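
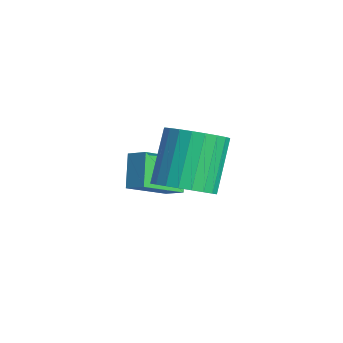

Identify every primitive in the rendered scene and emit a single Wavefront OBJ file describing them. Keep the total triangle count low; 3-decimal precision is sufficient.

v -3.619 0.436 -0.046
v -4.513 0.836 0.983
v -4.056 1.999 -1.034
v -4.95 2.399 -0.006
v -3.01 0.841 0.326
v -3.904 1.241 1.354
v -3.447 2.404 -0.663
v -4.341 2.804 0.366
v -0.495 1.252 1.837
v 0.406 1.172 2.408
v -0.624 2.027 4.154
v -1.525 2.108 3.583
v 0.447 1.554 2.245
v -0.583 2.409 3.991
v 0.344 1.89 2.02
v -0.685 2.746 3.765
v 0.114 2.129 1.767
v -0.916 2.985 3.512
v -0.209 2.235 1.524
v -1.239 3.09 3.27
v -0.576 2.191 1.33
v -1.606 3.046 3.075
v -0.93 2.004 1.212
v -1.96 2.859 2.958
v -1.218 1.703 1.19
v -2.248 2.558 2.936
v -1.396 1.333 1.266
v -2.426 2.188 3.012
v -1.437 0.951 1.429
v -2.467 1.806 3.175
v -1.335 0.614 1.655
v -2.364 1.47 3.4
v -1.104 0.375 1.908
v -2.134 1.231 3.653
v -0.781 0.27 2.15
v -1.811 1.125 3.896
v -0.414 0.314 2.345
v -1.444 1.169 4.09
v -0.06 0.501 2.462
v -1.09 1.356 4.208
v 0.228 0.802 2.484
v -0.802 1.657 4.23
f 2 4 1
f 5 2 1
f 1 4 3
f 3 5 1
f 2 8 4
f 6 2 5
f 6 8 2
f 4 8 3
f 7 5 3
f 3 8 7
f 7 6 5
f 8 6 7
f 10 9 13
f 10 13 11
f 11 13 14
f 11 14 12
f 13 9 15
f 13 15 14
f 14 15 16
f 14 16 12
f 15 9 17
f 15 17 16
f 16 17 18
f 16 18 12
f 17 9 19
f 17 19 18
f 18 19 20
f 18 20 12
f 19 9 21
f 19 21 20
f 20 21 22
f 20 22 12
f 21 9 23
f 21 23 22
f 22 23 24
f 22 24 12
f 23 9 25
f 23 25 24
f 24 25 26
f 24 26 12
f 25 9 27
f 25 27 26
f 26 27 28
f 26 28 12
f 27 9 29
f 27 29 28
f 28 29 30
f 28 30 12
f 29 9 31
f 29 31 30
f 30 31 32
f 30 32 12
f 31 9 33
f 31 33 32
f 32 33 34
f 32 34 12
f 33 9 35
f 33 35 34
f 34 35 36
f 34 36 12
f 35 9 37
f 35 37 36
f 36 37 38
f 36 38 12
f 37 9 39
f 37 39 38
f 38 39 40
f 38 40 12
f 39 9 41
f 39 41 40
f 40 41 42
f 40 42 12
f 41 9 10
f 41 10 42
f 42 10 11
f 42 11 12



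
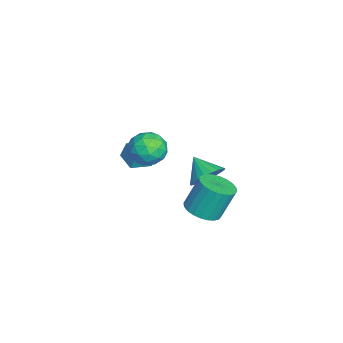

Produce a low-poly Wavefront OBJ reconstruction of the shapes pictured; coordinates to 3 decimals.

v 3.009 -0.144 -0.375
v 3.834 -0.542 -0.089
v 3.596 0.165 1.582
v 2.771 0.564 1.295
v 3.953 -0.21 -0.213
v 3.715 0.498 1.458
v 3.928 0.133 -0.362
v 3.69 0.841 1.309
v 3.763 0.434 -0.513
v 3.525 1.142 1.158
v 3.484 0.647 -0.643
v 3.246 1.354 1.028
v 3.132 0.739 -0.732
v 2.894 1.447 0.939
v 2.761 0.697 -0.767
v 2.523 1.405 0.904
v 2.428 0.527 -0.742
v 2.19 1.235 0.928
v 2.184 0.255 -0.662
v 1.946 0.962 1.009
v 2.065 -0.078 -0.538
v 1.827 0.63 1.133
v 2.09 -0.421 -0.389
v 1.852 0.287 1.282
v 2.255 -0.722 -0.238
v 2.017 -0.014 1.433
v 2.534 -0.934 -0.108
v 2.296 -0.227 1.563
v 2.886 -1.027 -0.019
v 2.648 -0.319 1.652
v 3.257 -0.985 0.016
v 3.019 -0.277 1.687
v 3.59 -0.815 -0.008
v 3.352 -0.107 1.662
v -3.407 -4.513 -1.513
v -3.39 -4.179 -0.55
v -4.103 -3.506 -1.85
v -4.086 -3.172 -0.887
v -2.454 -3.928 -1.733
v -2.437 -3.594 -0.77
v -3.15 -2.921 -2.07
v -3.133 -2.587 -1.107
v -0.525 -2.099 1.545
v 0.209 -2.135 2.283
v -0.089 -3.645 1.037
v 0.645 -3.681 1.775
v -0.362 -3.701 2.04
v -0.631 -2.745 2.354
v 0.751 -3.035 0.966
v 0.482 -2.079 1.28
v 0.997 -2.713 1.925
v 0.309 -3.124 2.589
v -0.189 -2.656 0.731
v -0.877 -3.067 1.395
v -0.196 -1.981 1.958
v 0.316 -3.799 1.362
v -0.275 -3.811 1.518
v 0.156 -3.831 1.951
v -0.69 -2.34 2
v -0.259 -2.361 2.434
v -0.594 -3.282 2.291
v 0.379 -3.419 0.886
v 0.81 -3.44 1.32
v -0.036 -1.949 1.369
v 0.395 -1.969 1.802
v 0.714 -2.498 1.029
v 0.698 -2.342 2.182
v 0.955 -3.25 1.884
v 1.017 -2.871 1.408
v 0.859 -2.309 1.592
v 0.294 -2.584 2.572
v 0.55 -3.492 2.274
v -0.041 -3.504 2.43
v -0.2 -2.943 2.614
v 0.757 -2.924 2.362
v -0.43 -2.288 1.046
v -0.174 -3.196 0.748
v 0.32 -2.837 0.706
v 0.161 -2.276 0.89
v -0.835 -2.53 1.436
v -0.578 -3.438 1.138
v -0.739 -3.471 1.728
v -0.897 -2.909 1.912
v -0.637 -2.856 0.958
v 0.009 -0.006 -0.34
v 0.747 -0.146 0.289
v -0.829 -0.734 0.48
v 0.582 0.2 0.428
v 0.318 0.51 0.434
v 0 0.731 0.306
v -0.316 0.825 0.066
v -0.576 0.775 -0.243
v -0.735 0.59 -0.57
v -0.765 0.302 -0.857
v -0.662 -0.039 -1.054
v -0.442 -0.374 -1.128
v -0.145 -0.646 -1.066
v 0.179 -0.807 -0.878
v 0.473 -0.83 -0.597
v 0.687 -0.71 -0.272
v 0.784 -0.468 0.042
f 2 1 5
f 2 5 3
f 3 5 6
f 3 6 4
f 5 1 7
f 5 7 6
f 6 7 8
f 6 8 4
f 7 1 9
f 7 9 8
f 8 9 10
f 8 10 4
f 9 1 11
f 9 11 10
f 10 11 12
f 10 12 4
f 11 1 13
f 11 13 12
f 12 13 14
f 12 14 4
f 13 1 15
f 13 15 14
f 14 15 16
f 14 16 4
f 15 1 17
f 15 17 16
f 16 17 18
f 16 18 4
f 17 1 19
f 17 19 18
f 18 19 20
f 18 20 4
f 19 1 21
f 19 21 20
f 20 21 22
f 20 22 4
f 21 1 23
f 21 23 22
f 22 23 24
f 22 24 4
f 23 1 25
f 23 25 24
f 24 25 26
f 24 26 4
f 25 1 27
f 25 27 26
f 26 27 28
f 26 28 4
f 27 1 29
f 27 29 28
f 28 29 30
f 28 30 4
f 29 1 31
f 29 31 30
f 30 31 32
f 30 32 4
f 31 1 33
f 31 33 32
f 32 33 34
f 32 34 4
f 33 1 2
f 33 2 34
f 34 2 3
f 34 3 4
f 36 38 35
f 39 36 35
f 35 38 37
f 37 39 35
f 36 42 38
f 40 36 39
f 40 42 36
f 38 42 37
f 41 39 37
f 37 42 41
f 41 40 39
f 42 40 41
f 43 80 59
f 80 54 83
f 59 83 48
f 80 83 59
f 43 59 55
f 59 48 60
f 55 60 44
f 59 60 55
f 43 55 64
f 55 44 65
f 64 65 50
f 55 65 64
f 43 64 76
f 64 50 79
f 76 79 53
f 64 79 76
f 43 76 80
f 76 53 84
f 80 84 54
f 76 84 80
f 44 60 71
f 60 48 74
f 71 74 52
f 60 74 71
f 48 83 61
f 83 54 82
f 61 82 47
f 83 82 61
f 54 84 81
f 84 53 77
f 81 77 45
f 84 77 81
f 53 79 78
f 79 50 66
f 78 66 49
f 79 66 78
f 50 65 70
f 65 44 67
f 70 67 51
f 65 67 70
f 46 72 58
f 72 52 73
f 58 73 47
f 72 73 58
f 46 58 56
f 58 47 57
f 56 57 45
f 58 57 56
f 46 56 63
f 56 45 62
f 63 62 49
f 56 62 63
f 46 63 68
f 63 49 69
f 68 69 51
f 63 69 68
f 46 68 72
f 68 51 75
f 72 75 52
f 68 75 72
f 47 73 61
f 73 52 74
f 61 74 48
f 73 74 61
f 45 57 81
f 57 47 82
f 81 82 54
f 57 82 81
f 49 62 78
f 62 45 77
f 78 77 53
f 62 77 78
f 51 69 70
f 69 49 66
f 70 66 50
f 69 66 70
f 52 75 71
f 75 51 67
f 71 67 44
f 75 67 71
f 86 85 88
f 86 88 87
f 88 85 89
f 88 89 87
f 89 85 90
f 89 90 87
f 90 85 91
f 90 91 87
f 91 85 92
f 91 92 87
f 92 85 93
f 92 93 87
f 93 85 94
f 93 94 87
f 94 85 95
f 94 95 87
f 95 85 96
f 95 96 87
f 96 85 97
f 96 97 87
f 97 85 98
f 97 98 87
f 98 85 99
f 98 99 87
f 99 85 100
f 99 100 87
f 100 85 101
f 100 101 87
f 101 85 86
f 101 86 87



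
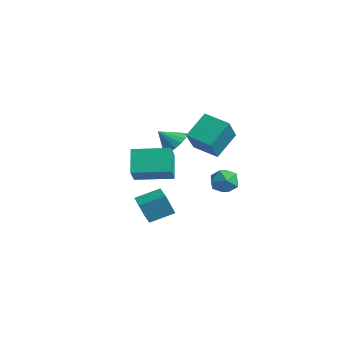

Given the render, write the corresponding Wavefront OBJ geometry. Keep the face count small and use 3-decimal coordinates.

v -1.685 3.112 1.057
v -0.77 2.014 2.513
v -1.977 4.535 2.313
v -1.062 3.437 3.769
v -0.258 3.763 0.651
v 0.657 2.665 2.107
v -0.55 5.186 1.907
v 0.365 4.088 3.363
v -2.786 2.636 1.073
v -2.357 3.134 1.772
v -3.334 1.824 1.987
v -2.761 3.346 1.717
v -3.171 3.395 1.515
v -3.492 3.27 1.212
v -3.652 3 0.876
v -3.613 2.646 0.586
v -3.385 2.29 0.407
v -3.019 2.013 0.38
v -2.6 1.878 0.513
v -2.224 1.917 0.773
v -1.976 2.121 1.102
v -1.914 2.442 1.424
v -2.051 2.808 1.666
v 1.256 -2.558 2.687
v 2.074 -3.271 3.664
v 2.534 -0.886 2.837
v 3.352 -1.599 3.814
v 2.188 -3.161 1.466
v 3.006 -3.874 2.443
v 3.466 -1.489 1.616
v 4.284 -2.202 2.593
v -0.417 4.17 -1.419
v 0.321 4.716 -1.189
v 0.319 2.944 -0.871
v 1.057 3.49 -0.641
v 0.241 3.576 -0.17
v -0.214 4.333 -0.509
v 0.854 3.327 -1.551
v 0.399 4.084 -1.89
v 1.107 4.195 -1.271
v 0.727 4.349 -0.418
v -0.087 3.311 -1.642
v -0.467 3.465 -0.789
v 0.59 -1.572 -2.147
v 0.466 -2.084 -0.807
v 1.057 -0.236 -1.594
v 0.932 -0.747 -0.253
v 1.728 -1.953 -2.187
v 1.603 -2.464 -0.846
v 2.194 -0.616 -1.633
v 2.07 -1.128 -0.293
f 2 4 1
f 5 2 1
f 1 4 3
f 3 5 1
f 2 8 4
f 6 2 5
f 6 8 2
f 4 8 3
f 7 5 3
f 3 8 7
f 7 6 5
f 8 6 7
f 10 9 12
f 10 12 11
f 12 9 13
f 12 13 11
f 13 9 14
f 13 14 11
f 14 9 15
f 14 15 11
f 15 9 16
f 15 16 11
f 16 9 17
f 16 17 11
f 17 9 18
f 17 18 11
f 18 9 19
f 18 19 11
f 19 9 20
f 19 20 11
f 20 9 21
f 20 21 11
f 21 9 22
f 21 22 11
f 22 9 23
f 22 23 11
f 23 9 10
f 23 10 11
f 25 27 24
f 28 25 24
f 24 27 26
f 26 28 24
f 25 31 27
f 29 25 28
f 29 31 25
f 27 31 26
f 30 28 26
f 26 31 30
f 30 29 28
f 31 29 30
f 32 43 37
f 32 37 33
f 32 33 39
f 32 39 42
f 32 42 43
f 33 37 41
f 37 43 36
f 43 42 34
f 42 39 38
f 39 33 40
f 35 41 36
f 35 36 34
f 35 34 38
f 35 38 40
f 35 40 41
f 36 41 37
f 34 36 43
f 38 34 42
f 40 38 39
f 41 40 33
f 45 47 44
f 48 45 44
f 44 47 46
f 46 48 44
f 45 51 47
f 49 45 48
f 49 51 45
f 47 51 46
f 50 48 46
f 46 51 50
f 50 49 48
f 51 49 50



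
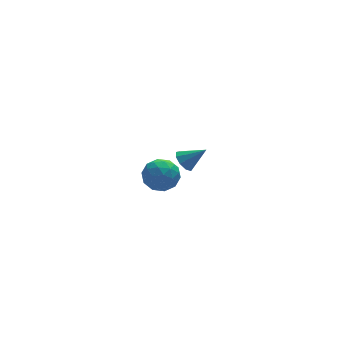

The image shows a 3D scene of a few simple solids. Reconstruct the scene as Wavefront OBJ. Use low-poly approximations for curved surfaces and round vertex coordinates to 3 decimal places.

v 0.478 2.891 -3.008
v 1.201 2.413 -2.657
v -0.481 1.987 -2.263
v 0.242 1.509 -1.912
v 0.084 2.389 -1.635
v 0.677 2.948 -2.096
v 0.043 1.452 -2.824
v 0.636 2.011 -3.285
v 0.933 1.524 -2.543
v 0.958 2.103 -1.808
v -0.238 2.297 -3.112
v -0.213 2.876 -2.377
v 0.924 2.731 -2.898
v -0.204 1.669 -2.022
v -0.297 2.186 -1.859
v 0.129 1.905 -1.653
v 0.616 3.046 -2.568
v 1.041 2.764 -2.362
v 0.384 2.751 -1.761
v -0.321 1.636 -2.558
v 0.104 1.354 -2.352
v 0.591 2.495 -3.267
v 1.017 2.214 -3.061
v 0.336 1.649 -3.159
v 1.191 1.928 -2.625
v 0.627 1.396 -2.186
v 0.51 1.363 -2.723
v 0.859 1.691 -2.994
v 1.206 2.268 -2.193
v 0.642 1.737 -1.755
v 0.55 2.254 -1.592
v 0.898 2.582 -1.863
v 1.048 1.745 -2.126
v 0.078 2.663 -3.165
v -0.486 2.132 -2.727
v -0.178 1.818 -3.057
v 0.17 2.146 -3.328
v 0.093 3.004 -2.734
v -0.471 2.472 -2.295
v -0.139 2.709 -1.926
v 0.21 3.037 -2.197
v -0.328 2.655 -2.794
v -0.575 -3.619 2.946
v -0.232 -3.729 2.505
v 0.255 -3.941 3.674
v -0.188 -3.359 2.619
v -0.325 -3.11 2.886
v -0.58 -3.1 3.181
v -0.832 -3.332 3.366
v -0.964 -3.699 3.355
v -0.914 -4.028 3.152
v -0.706 -4.166 2.853
v -0.436 -4.048 2.598
f 1 38 17
f 38 12 41
f 17 41 6
f 38 41 17
f 1 17 13
f 17 6 18
f 13 18 2
f 17 18 13
f 1 13 22
f 13 2 23
f 22 23 8
f 13 23 22
f 1 22 34
f 22 8 37
f 34 37 11
f 22 37 34
f 1 34 38
f 34 11 42
f 38 42 12
f 34 42 38
f 2 18 29
f 18 6 32
f 29 32 10
f 18 32 29
f 6 41 19
f 41 12 40
f 19 40 5
f 41 40 19
f 12 42 39
f 42 11 35
f 39 35 3
f 42 35 39
f 11 37 36
f 37 8 24
f 36 24 7
f 37 24 36
f 8 23 28
f 23 2 25
f 28 25 9
f 23 25 28
f 4 30 16
f 30 10 31
f 16 31 5
f 30 31 16
f 4 16 14
f 16 5 15
f 14 15 3
f 16 15 14
f 4 14 21
f 14 3 20
f 21 20 7
f 14 20 21
f 4 21 26
f 21 7 27
f 26 27 9
f 21 27 26
f 4 26 30
f 26 9 33
f 30 33 10
f 26 33 30
f 5 31 19
f 31 10 32
f 19 32 6
f 31 32 19
f 3 15 39
f 15 5 40
f 39 40 12
f 15 40 39
f 7 20 36
f 20 3 35
f 36 35 11
f 20 35 36
f 9 27 28
f 27 7 24
f 28 24 8
f 27 24 28
f 10 33 29
f 33 9 25
f 29 25 2
f 33 25 29
f 44 43 46
f 44 46 45
f 46 43 47
f 46 47 45
f 47 43 48
f 47 48 45
f 48 43 49
f 48 49 45
f 49 43 50
f 49 50 45
f 50 43 51
f 50 51 45
f 51 43 52
f 51 52 45
f 52 43 53
f 52 53 45
f 53 43 44
f 53 44 45



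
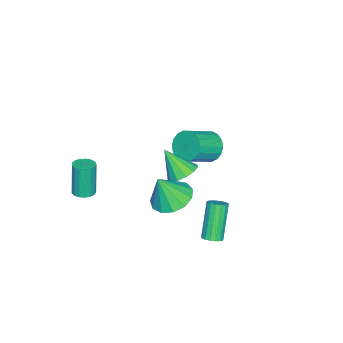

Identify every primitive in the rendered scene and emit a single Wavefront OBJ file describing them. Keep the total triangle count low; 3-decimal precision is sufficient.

v -3.866 0.992 -0.077
v -3.533 0.653 -0.853
v -2.221 -0.011 0.001
v -2.554 0.328 0.777
v -3.36 1.018 -0.833
v -2.049 0.354 0.02
v -3.288 1.379 -0.664
v -1.976 0.715 0.19
v -3.33 1.663 -0.378
v -2.018 0.999 0.476
v -3.478 1.814 -0.033
v -2.167 1.15 0.821
v -3.703 1.802 0.304
v -2.392 1.138 1.157
v -3.96 1.63 0.565
v -2.649 0.966 1.419
v -4.199 1.331 0.699
v -2.887 0.667 1.553
v -4.371 0.966 0.68
v -3.06 0.302 1.533
v -4.444 0.605 0.51
v -3.132 -0.059 1.364
v -4.402 0.321 0.224
v -3.09 -0.343 1.078
v -4.253 0.17 -0.121
v -2.942 -0.494 0.733
v -4.028 0.182 -0.457
v -2.717 -0.482 0.396
v -3.771 0.354 -0.719
v -2.46 -0.31 0.135
v -1.015 0.86 0.105
v -0.405 1.288 0.514
v -1.165 -0.18 1.415
v -0.819 1.497 0.633
v -1.296 1.504 0.584
v -1.683 1.307 0.383
v -1.859 0.968 0.094
v -1.766 0.595 -0.192
v -1.436 0.306 -0.383
v -0.972 0.193 -0.42
v -0.521 0.292 -0.29
v -0.228 0.572 -0.035
v -0.185 0.943 0.265
v 2.192 1.699 1.325
v 3.208 1.645 0.996
v 2.668 1.221 2.875
v 3.124 2.208 1.196
v 2.744 2.609 1.436
v 2.188 2.721 1.642
v 1.634 2.509 1.747
v 1.256 2.04 1.718
v 1.176 1.462 1.565
v 1.418 0.96 1.335
v 1.906 0.692 1.103
v 2.484 0.745 0.941
v 2.97 1.1 0.901
v 2.935 4.06 -0.222
v 3.357 3.899 0.015
v 2.326 3.719 1.72
v 1.905 3.88 1.482
v 3.362 4.141 0.044
v 2.332 3.962 1.749
v 3.27 4.365 0.012
v 2.24 4.185 1.717
v 3.101 4.519 -0.074
v 2.071 4.339 1.631
v 2.894 4.567 -0.194
v 1.864 4.388 1.511
v 2.697 4.5 -0.32
v 1.666 4.32 1.385
v 2.554 4.331 -0.424
v 1.523 4.152 1.28
v 2.498 4.101 -0.482
v 1.468 3.921 1.223
v 2.543 3.861 -0.48
v 1.512 3.681 1.224
v 2.677 3.666 -0.42
v 1.647 3.487 1.285
v 2.871 3.562 -0.314
v 1.841 3.383 1.391
v 3.079 3.572 -0.187
v 2.049 3.392 1.518
v 3.254 3.693 -0.068
v 2.224 3.514 1.637
v 2.94 -2.444 0.784
v 3.458 -2.669 0.859
v 3.159 -2.761 2.651
v 2.64 -2.536 2.576
v 3.5 -2.401 0.879
v 3.201 -2.492 2.672
v 3.414 -2.142 0.878
v 3.114 -2.234 2.671
v 3.219 -1.952 0.855
v 2.919 -2.044 2.648
v 2.96 -1.875 0.816
v 2.66 -1.967 2.609
v 2.696 -1.929 0.769
v 2.397 -2.021 2.562
v 2.489 -2.1 0.726
v 2.189 -2.192 2.519
v 2.384 -2.351 0.696
v 2.085 -2.442 2.488
v 2.407 -2.622 0.686
v 2.108 -2.714 2.478
v 2.552 -2.853 0.698
v 2.253 -2.945 2.491
v 2.786 -2.99 0.73
v 2.486 -3.082 2.523
v 3.055 -3.002 0.774
v 2.755 -3.094 2.567
v 3.297 -2.887 0.821
v 2.998 -2.978 2.614
f 2 1 5
f 2 5 3
f 3 5 6
f 3 6 4
f 5 1 7
f 5 7 6
f 6 7 8
f 6 8 4
f 7 1 9
f 7 9 8
f 8 9 10
f 8 10 4
f 9 1 11
f 9 11 10
f 10 11 12
f 10 12 4
f 11 1 13
f 11 13 12
f 12 13 14
f 12 14 4
f 13 1 15
f 13 15 14
f 14 15 16
f 14 16 4
f 15 1 17
f 15 17 16
f 16 17 18
f 16 18 4
f 17 1 19
f 17 19 18
f 18 19 20
f 18 20 4
f 19 1 21
f 19 21 20
f 20 21 22
f 20 22 4
f 21 1 23
f 21 23 22
f 22 23 24
f 22 24 4
f 23 1 25
f 23 25 24
f 24 25 26
f 24 26 4
f 25 1 27
f 25 27 26
f 26 27 28
f 26 28 4
f 27 1 29
f 27 29 28
f 28 29 30
f 28 30 4
f 29 1 2
f 29 2 30
f 30 2 3
f 30 3 4
f 32 31 34
f 32 34 33
f 34 31 35
f 34 35 33
f 35 31 36
f 35 36 33
f 36 31 37
f 36 37 33
f 37 31 38
f 37 38 33
f 38 31 39
f 38 39 33
f 39 31 40
f 39 40 33
f 40 31 41
f 40 41 33
f 41 31 42
f 41 42 33
f 42 31 43
f 42 43 33
f 43 31 32
f 43 32 33
f 45 44 47
f 45 47 46
f 47 44 48
f 47 48 46
f 48 44 49
f 48 49 46
f 49 44 50
f 49 50 46
f 50 44 51
f 50 51 46
f 51 44 52
f 51 52 46
f 52 44 53
f 52 53 46
f 53 44 54
f 53 54 46
f 54 44 55
f 54 55 46
f 55 44 56
f 55 56 46
f 56 44 45
f 56 45 46
f 58 57 61
f 58 61 59
f 59 61 62
f 59 62 60
f 61 57 63
f 61 63 62
f 62 63 64
f 62 64 60
f 63 57 65
f 63 65 64
f 64 65 66
f 64 66 60
f 65 57 67
f 65 67 66
f 66 67 68
f 66 68 60
f 67 57 69
f 67 69 68
f 68 69 70
f 68 70 60
f 69 57 71
f 69 71 70
f 70 71 72
f 70 72 60
f 71 57 73
f 71 73 72
f 72 73 74
f 72 74 60
f 73 57 75
f 73 75 74
f 74 75 76
f 74 76 60
f 75 57 77
f 75 77 76
f 76 77 78
f 76 78 60
f 77 57 79
f 77 79 78
f 78 79 80
f 78 80 60
f 79 57 81
f 79 81 80
f 80 81 82
f 80 82 60
f 81 57 83
f 81 83 82
f 82 83 84
f 82 84 60
f 83 57 58
f 83 58 84
f 84 58 59
f 84 59 60
f 86 85 89
f 86 89 87
f 87 89 90
f 87 90 88
f 89 85 91
f 89 91 90
f 90 91 92
f 90 92 88
f 91 85 93
f 91 93 92
f 92 93 94
f 92 94 88
f 93 85 95
f 93 95 94
f 94 95 96
f 94 96 88
f 95 85 97
f 95 97 96
f 96 97 98
f 96 98 88
f 97 85 99
f 97 99 98
f 98 99 100
f 98 100 88
f 99 85 101
f 99 101 100
f 100 101 102
f 100 102 88
f 101 85 103
f 101 103 102
f 102 103 104
f 102 104 88
f 103 85 105
f 103 105 104
f 104 105 106
f 104 106 88
f 105 85 107
f 105 107 106
f 106 107 108
f 106 108 88
f 107 85 109
f 107 109 108
f 108 109 110
f 108 110 88
f 109 85 111
f 109 111 110
f 110 111 112
f 110 112 88
f 111 85 86
f 111 86 112
f 112 86 87
f 112 87 88



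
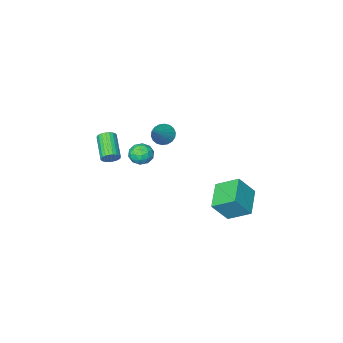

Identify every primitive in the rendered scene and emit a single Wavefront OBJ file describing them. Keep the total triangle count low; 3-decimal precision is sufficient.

v 0.453 -0.71 2.231
v 1.122 -0.973 2.128
v 0.158 -1.687 2.812
v 0.827 -1.95 2.709
v 0.723 -1.385 3.153
v 0.906 -0.781 2.793
v 0.374 -1.879 2.147
v 0.557 -1.275 1.787
v 1.073 -1.695 2.076
v 1.289 -1.39 2.698
v -0.009 -1.27 2.242
v 0.207 -0.965 2.864
v 0.813 -0.756 2.128
v 0.467 -1.904 2.812
v 0.406 -1.572 3.072
v 0.799 -1.726 3.012
v 0.686 -0.643 2.519
v 1.079 -0.798 2.459
v 0.845 -1.04 3.061
v 0.201 -1.862 2.481
v 0.594 -2.017 2.421
v 0.481 -0.934 1.928
v 0.874 -1.088 1.868
v 0.435 -1.62 1.879
v 1.177 -1.335 2.037
v 1.004 -1.909 2.379
v 0.738 -1.867 2.048
v 0.845 -1.513 1.837
v 1.304 -1.156 2.403
v 1.131 -1.73 2.745
v 1.07 -1.398 3.005
v 1.177 -1.043 2.794
v 1.276 -1.58 2.372
v 0.149 -0.93 2.195
v -0.024 -1.504 2.537
v 0.103 -1.617 2.146
v 0.21 -1.262 1.935
v 0.276 -0.751 2.561
v 0.103 -1.325 2.903
v 0.435 -1.147 3.103
v 0.542 -0.793 2.892
v 0.004 -1.08 2.568
v -1.264 -2.15 2.802
v -0.803 -2.077 2.28
v -0.096 -1.41 3.938
v -0.963 -1.809 2.27
v -1.182 -1.609 2.365
v -1.417 -1.516 2.547
v -1.622 -1.549 2.779
v -1.757 -1.7 3.016
v -1.793 -1.941 3.21
v -1.725 -2.223 3.324
v -1.566 -2.49 3.334
v -1.347 -2.69 3.239
v -1.112 -2.783 3.057
v -0.907 -2.751 2.825
v -0.772 -2.599 2.588
v -0.735 -2.359 2.394
v -1.825 3.15 -0.881
v -2.902 1.935 -0.343
v -2.591 4.17 -0.111
v -3.668 2.955 0.427
v -0.952 2.905 0.313
v -2.029 1.69 0.851
v -1.718 3.925 1.083
v -2.795 2.71 1.621
v 1.508 -3 1.452
v 1.866 -2.918 1.848
v 1.31 -4.239 2.624
v 0.952 -4.32 2.228
v 1.701 -2.807 1.918
v 1.145 -4.128 2.694
v 1.507 -2.726 1.917
v 0.951 -4.046 2.693
v 1.313 -2.686 1.846
v 0.756 -4.007 2.622
v 1.148 -2.694 1.714
v 0.592 -4.015 2.49
v 1.039 -2.749 1.543
v 0.482 -4.07 2.319
v 1.001 -2.841 1.357
v 0.444 -4.162 2.134
v 1.04 -2.958 1.186
v 0.483 -4.279 1.963
v 1.15 -3.081 1.056
v 0.594 -4.402 1.832
v 1.315 -3.192 0.986
v 0.759 -4.513 1.762
v 1.509 -3.274 0.987
v 0.953 -4.594 1.763
v 1.704 -3.313 1.058
v 1.147 -4.634 1.834
v 1.868 -3.305 1.19
v 1.312 -4.626 1.966
v 1.978 -3.25 1.361
v 1.421 -4.571 2.137
v 2.016 -3.158 1.546
v 1.459 -4.479 2.323
v 1.977 -3.041 1.717
v 1.42 -4.362 2.494
f 1 38 17
f 38 12 41
f 17 41 6
f 38 41 17
f 1 17 13
f 17 6 18
f 13 18 2
f 17 18 13
f 1 13 22
f 13 2 23
f 22 23 8
f 13 23 22
f 1 22 34
f 22 8 37
f 34 37 11
f 22 37 34
f 1 34 38
f 34 11 42
f 38 42 12
f 34 42 38
f 2 18 29
f 18 6 32
f 29 32 10
f 18 32 29
f 6 41 19
f 41 12 40
f 19 40 5
f 41 40 19
f 12 42 39
f 42 11 35
f 39 35 3
f 42 35 39
f 11 37 36
f 37 8 24
f 36 24 7
f 37 24 36
f 8 23 28
f 23 2 25
f 28 25 9
f 23 25 28
f 4 30 16
f 30 10 31
f 16 31 5
f 30 31 16
f 4 16 14
f 16 5 15
f 14 15 3
f 16 15 14
f 4 14 21
f 14 3 20
f 21 20 7
f 14 20 21
f 4 21 26
f 21 7 27
f 26 27 9
f 21 27 26
f 4 26 30
f 26 9 33
f 30 33 10
f 26 33 30
f 5 31 19
f 31 10 32
f 19 32 6
f 31 32 19
f 3 15 39
f 15 5 40
f 39 40 12
f 15 40 39
f 7 20 36
f 20 3 35
f 36 35 11
f 20 35 36
f 9 27 28
f 27 7 24
f 28 24 8
f 27 24 28
f 10 33 29
f 33 9 25
f 29 25 2
f 33 25 29
f 44 43 46
f 44 46 45
f 46 43 47
f 46 47 45
f 47 43 48
f 47 48 45
f 48 43 49
f 48 49 45
f 49 43 50
f 49 50 45
f 50 43 51
f 50 51 45
f 51 43 52
f 51 52 45
f 52 43 53
f 52 53 45
f 53 43 54
f 53 54 45
f 54 43 55
f 54 55 45
f 55 43 56
f 55 56 45
f 56 43 57
f 56 57 45
f 57 43 58
f 57 58 45
f 58 43 44
f 58 44 45
f 60 62 59
f 63 60 59
f 59 62 61
f 61 63 59
f 60 66 62
f 64 60 63
f 64 66 60
f 62 66 61
f 65 63 61
f 61 66 65
f 65 64 63
f 66 64 65
f 68 67 71
f 68 71 69
f 69 71 72
f 69 72 70
f 71 67 73
f 71 73 72
f 72 73 74
f 72 74 70
f 73 67 75
f 73 75 74
f 74 75 76
f 74 76 70
f 75 67 77
f 75 77 76
f 76 77 78
f 76 78 70
f 77 67 79
f 77 79 78
f 78 79 80
f 78 80 70
f 79 67 81
f 79 81 80
f 80 81 82
f 80 82 70
f 81 67 83
f 81 83 82
f 82 83 84
f 82 84 70
f 83 67 85
f 83 85 84
f 84 85 86
f 84 86 70
f 85 67 87
f 85 87 86
f 86 87 88
f 86 88 70
f 87 67 89
f 87 89 88
f 88 89 90
f 88 90 70
f 89 67 91
f 89 91 90
f 90 91 92
f 90 92 70
f 91 67 93
f 91 93 92
f 92 93 94
f 92 94 70
f 93 67 95
f 93 95 94
f 94 95 96
f 94 96 70
f 95 67 97
f 95 97 96
f 96 97 98
f 96 98 70
f 97 67 99
f 97 99 98
f 98 99 100
f 98 100 70
f 99 67 68
f 99 68 100
f 100 68 69
f 100 69 70



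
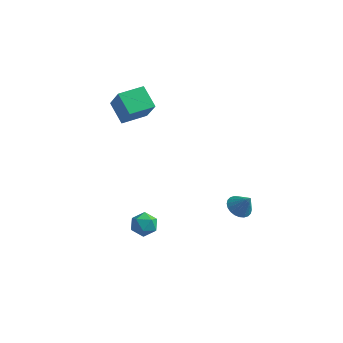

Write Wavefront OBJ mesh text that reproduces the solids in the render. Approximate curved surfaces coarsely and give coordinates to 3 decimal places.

v -3.939 -1.226 2.563
v -4.924 -0.506 3.4
v -3.015 0.006 2.59
v -4 0.726 3.427
v -3.18 -1.826 3.973
v -4.165 -1.106 4.81
v -2.256 -0.594 4
v -3.241 0.126 4.837
v -2.432 -3.378 -3.205
v -1.954 -2.782 -3.504
v -1.406 -4.218 -3.236
v -0.928 -3.622 -3.535
v -1.198 -3.582 -2.762
v -1.833 -3.062 -2.743
v -1.527 -3.938 -3.997
v -2.162 -3.418 -3.978
v -1.395 -3.128 -3.994
v -1.191 -2.908 -3.23
v -2.169 -4.092 -3.51
v -1.965 -3.872 -2.746
v 3.102 -1.978 -1.471
v 3.526 -1.404 -1.7
v 3.758 -2.062 -0.469
v 3.317 -1.264 -1.551
v 3.074 -1.233 -1.39
v 2.836 -1.315 -1.241
v 2.639 -1.499 -1.127
v 2.512 -1.755 -1.065
v 2.475 -2.045 -1.066
v 2.533 -2.325 -1.127
v 2.678 -2.553 -1.241
v 2.888 -2.692 -1.39
v 3.13 -2.723 -1.551
v 3.368 -2.641 -1.7
v 3.566 -2.457 -1.814
v 3.693 -2.201 -1.876
v 3.73 -1.911 -1.876
v 3.671 -1.631 -1.814
f 2 4 1
f 5 2 1
f 1 4 3
f 3 5 1
f 2 8 4
f 6 2 5
f 6 8 2
f 4 8 3
f 7 5 3
f 3 8 7
f 7 6 5
f 8 6 7
f 9 20 14
f 9 14 10
f 9 10 16
f 9 16 19
f 9 19 20
f 10 14 18
f 14 20 13
f 20 19 11
f 19 16 15
f 16 10 17
f 12 18 13
f 12 13 11
f 12 11 15
f 12 15 17
f 12 17 18
f 13 18 14
f 11 13 20
f 15 11 19
f 17 15 16
f 18 17 10
f 22 21 24
f 22 24 23
f 24 21 25
f 24 25 23
f 25 21 26
f 25 26 23
f 26 21 27
f 26 27 23
f 27 21 28
f 27 28 23
f 28 21 29
f 28 29 23
f 29 21 30
f 29 30 23
f 30 21 31
f 30 31 23
f 31 21 32
f 31 32 23
f 32 21 33
f 32 33 23
f 33 21 34
f 33 34 23
f 34 21 35
f 34 35 23
f 35 21 36
f 35 36 23
f 36 21 37
f 36 37 23
f 37 21 38
f 37 38 23
f 38 21 22
f 38 22 23



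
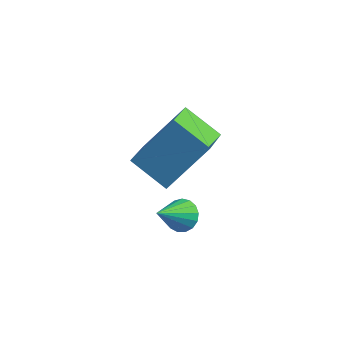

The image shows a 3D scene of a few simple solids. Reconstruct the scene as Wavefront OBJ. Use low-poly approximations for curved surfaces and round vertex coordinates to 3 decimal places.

v 3.402 -2.338 0.224
v 3.694 -2.085 0.572
v 3.098 -3.242 1.136
v 3.468 -1.983 0.598
v 3.228 -1.962 0.539
v 3.027 -2.027 0.407
v 2.912 -2.164 0.234
v 2.909 -2.34 0.058
v 3.019 -2.516 -0.08
v 3.217 -2.651 -0.148
v 3.457 -2.714 -0.131
v 3.684 -2.691 -0.032
v 3.847 -2.587 0.125
v 3.908 -2.426 0.305
v 3.852 -2.245 0.466
v 2.007 -1.823 2.226
v 2.303 -3.136 3.033
v 2.798 -0.88 3.471
v 3.094 -2.194 4.278
v 3.106 -1.946 1.622
v 3.402 -3.26 2.429
v 3.897 -1.004 2.867
v 4.193 -2.317 3.674
f 2 1 4
f 2 4 3
f 4 1 5
f 4 5 3
f 5 1 6
f 5 6 3
f 6 1 7
f 6 7 3
f 7 1 8
f 7 8 3
f 8 1 9
f 8 9 3
f 9 1 10
f 9 10 3
f 10 1 11
f 10 11 3
f 11 1 12
f 11 12 3
f 12 1 13
f 12 13 3
f 13 1 14
f 13 14 3
f 14 1 15
f 14 15 3
f 15 1 2
f 15 2 3
f 17 19 16
f 20 17 16
f 16 19 18
f 18 20 16
f 17 23 19
f 21 17 20
f 21 23 17
f 19 23 18
f 22 20 18
f 18 23 22
f 22 21 20
f 23 21 22



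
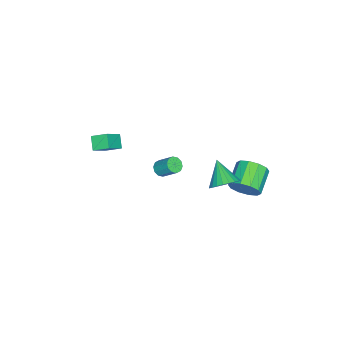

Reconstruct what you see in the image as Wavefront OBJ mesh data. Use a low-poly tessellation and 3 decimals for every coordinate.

v -1.059 -1.389 -3.489
v -0.78 -1.74 -3.188
v -0.622 -0.842 -2.29
v -0.901 -0.491 -2.591
v -0.565 -1.58 -3.386
v -0.406 -0.682 -2.488
v -0.538 -1.347 -3.623
v -0.379 -0.449 -2.725
v -0.71 -1.13 -3.81
v -0.552 -0.232 -2.911
v -1.016 -1.012 -3.873
v -0.857 -0.114 -2.975
v -1.338 -1.038 -3.79
v -1.18 -0.14 -2.892
v -1.554 -1.198 -3.592
v -1.395 -0.3 -2.694
v -1.581 -1.431 -3.355
v -1.422 -0.533 -2.457
v -1.408 -1.648 -3.169
v -1.25 -0.75 -2.27
v -1.103 -1.766 -3.105
v -0.944 -0.868 -2.207
v -0.259 3.873 -2.438
v 0.036 4.32 -1.665
v -1.426 4.254 -1.069
v -1.721 3.807 -1.842
v -0.139 4.72 -2.048
v -1.601 4.654 -1.453
v -0.359 4.797 -2.581
v -1.821 4.73 -1.985
v -0.541 4.521 -3.058
v -2.003 4.454 -2.462
v -0.616 3.997 -3.299
v -2.077 3.931 -2.703
v -0.554 3.426 -3.211
v -2.016 3.36 -2.615
v -0.379 3.026 -2.827
v -1.841 2.96 -2.232
v -0.159 2.95 -2.295
v -1.621 2.883 -1.699
v 0.023 3.226 -1.818
v -1.439 3.159 -1.222
v 0.097 3.749 -1.577
v -1.364 3.683 -0.981
v 1.289 -3.751 0.986
v 1.155 -2.859 1.419
v 1.897 -3.388 0.429
v 1.763 -2.497 0.863
v 2.297 -4.043 1.897
v 2.163 -3.152 2.331
v 2.905 -3.681 1.341
v 2.771 -2.789 1.774
v 4.004 4.271 2.721
v 4.381 4.644 3.398
v 3.116 3.469 3.659
v 4.128 4.856 3.339
v 3.856 4.979 3.186
v 3.606 4.994 2.962
v 3.417 4.899 2.702
v 3.318 4.708 2.444
v 3.323 4.451 2.229
v 3.431 4.166 2.089
v 3.628 3.897 2.045
v 3.881 3.685 2.104
v 4.153 3.563 2.257
v 4.403 3.548 2.481
v 4.592 3.643 2.741
v 4.691 3.834 2.999
v 4.686 4.091 3.214
v 4.577 4.376 3.354
f 2 1 5
f 2 5 3
f 3 5 6
f 3 6 4
f 5 1 7
f 5 7 6
f 6 7 8
f 6 8 4
f 7 1 9
f 7 9 8
f 8 9 10
f 8 10 4
f 9 1 11
f 9 11 10
f 10 11 12
f 10 12 4
f 11 1 13
f 11 13 12
f 12 13 14
f 12 14 4
f 13 1 15
f 13 15 14
f 14 15 16
f 14 16 4
f 15 1 17
f 15 17 16
f 16 17 18
f 16 18 4
f 17 1 19
f 17 19 18
f 18 19 20
f 18 20 4
f 19 1 21
f 19 21 20
f 20 21 22
f 20 22 4
f 21 1 2
f 21 2 22
f 22 2 3
f 22 3 4
f 24 23 27
f 24 27 25
f 25 27 28
f 25 28 26
f 27 23 29
f 27 29 28
f 28 29 30
f 28 30 26
f 29 23 31
f 29 31 30
f 30 31 32
f 30 32 26
f 31 23 33
f 31 33 32
f 32 33 34
f 32 34 26
f 33 23 35
f 33 35 34
f 34 35 36
f 34 36 26
f 35 23 37
f 35 37 36
f 36 37 38
f 36 38 26
f 37 23 39
f 37 39 38
f 38 39 40
f 38 40 26
f 39 23 41
f 39 41 40
f 40 41 42
f 40 42 26
f 41 23 43
f 41 43 42
f 42 43 44
f 42 44 26
f 43 23 24
f 43 24 44
f 44 24 25
f 44 25 26
f 46 48 45
f 49 46 45
f 45 48 47
f 47 49 45
f 46 52 48
f 50 46 49
f 50 52 46
f 48 52 47
f 51 49 47
f 47 52 51
f 51 50 49
f 52 50 51
f 54 53 56
f 54 56 55
f 56 53 57
f 56 57 55
f 57 53 58
f 57 58 55
f 58 53 59
f 58 59 55
f 59 53 60
f 59 60 55
f 60 53 61
f 60 61 55
f 61 53 62
f 61 62 55
f 62 53 63
f 62 63 55
f 63 53 64
f 63 64 55
f 64 53 65
f 64 65 55
f 65 53 66
f 65 66 55
f 66 53 67
f 66 67 55
f 67 53 68
f 67 68 55
f 68 53 69
f 68 69 55
f 69 53 70
f 69 70 55
f 70 53 54
f 70 54 55



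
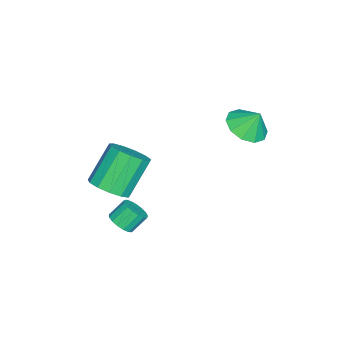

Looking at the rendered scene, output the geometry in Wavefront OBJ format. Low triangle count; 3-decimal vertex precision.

v 1.595 -3.477 -2.469
v 2.038 -4.218 -1.871
v 0.809 -3.583 -0.173
v 0.365 -2.843 -0.771
v 2.372 -3.733 -1.811
v 1.142 -3.098 -0.113
v 2.459 -3.167 -1.959
v 1.229 -2.532 -0.262
v 2.271 -2.699 -2.27
v 1.042 -2.065 -0.572
v 1.869 -2.479 -2.644
v 0.64 -1.844 -0.946
v 1.38 -2.576 -2.962
v 0.15 -1.941 -1.264
v 0.959 -2.959 -3.123
v -0.271 -2.324 -1.426
v 0.739 -3.506 -3.077
v -0.49 -2.871 -1.38
v 0.792 -4.045 -2.838
v -0.437 -3.41 -1.14
v 1.099 -4.403 -2.481
v -0.13 -3.768 -0.784
v 1.564 -4.468 -2.121
v 0.334 -3.833 -0.423
v 2.147 -2.774 -4.309
v 2.605 -3.018 -3.84
v 2.131 -2.449 -3.081
v 1.673 -2.206 -3.551
v 2.751 -2.741 -3.957
v 2.277 -2.172 -3.199
v 2.758 -2.47 -4.155
v 2.284 -1.901 -3.397
v 2.626 -2.27 -4.389
v 2.152 -1.701 -3.63
v 2.383 -2.185 -4.604
v 1.909 -1.616 -3.845
v 2.087 -2.235 -4.751
v 1.613 -1.666 -3.993
v 1.804 -2.409 -4.798
v 1.33 -1.84 -4.039
v 1.6 -2.666 -4.732
v 1.126 -2.097 -3.974
v 1.521 -2.949 -4.57
v 1.047 -2.38 -3.811
v 1.586 -3.191 -4.348
v 1.112 -2.622 -3.589
v 1.779 -3.338 -4.117
v 1.305 -2.769 -3.358
v 2.056 -3.356 -3.93
v 1.582 -2.787 -3.171
v 2.355 -3.24 -3.83
v 1.881 -2.671 -3.071
v -1.065 2.125 1.06
v 0.002 2.156 0.988
v -1.015 2.735 2.08
v -0.239 2.69 0.681
v -0.796 3.008 0.519
v -1.455 2.989 0.563
v -1.966 2.64 0.797
v -2.133 2.094 1.131
v -1.892 1.56 1.438
v -1.335 1.242 1.6
v -0.676 1.261 1.556
v -0.165 1.61 1.322
f 2 1 5
f 2 5 3
f 3 5 6
f 3 6 4
f 5 1 7
f 5 7 6
f 6 7 8
f 6 8 4
f 7 1 9
f 7 9 8
f 8 9 10
f 8 10 4
f 9 1 11
f 9 11 10
f 10 11 12
f 10 12 4
f 11 1 13
f 11 13 12
f 12 13 14
f 12 14 4
f 13 1 15
f 13 15 14
f 14 15 16
f 14 16 4
f 15 1 17
f 15 17 16
f 16 17 18
f 16 18 4
f 17 1 19
f 17 19 18
f 18 19 20
f 18 20 4
f 19 1 21
f 19 21 20
f 20 21 22
f 20 22 4
f 21 1 23
f 21 23 22
f 22 23 24
f 22 24 4
f 23 1 2
f 23 2 24
f 24 2 3
f 24 3 4
f 26 25 29
f 26 29 27
f 27 29 30
f 27 30 28
f 29 25 31
f 29 31 30
f 30 31 32
f 30 32 28
f 31 25 33
f 31 33 32
f 32 33 34
f 32 34 28
f 33 25 35
f 33 35 34
f 34 35 36
f 34 36 28
f 35 25 37
f 35 37 36
f 36 37 38
f 36 38 28
f 37 25 39
f 37 39 38
f 38 39 40
f 38 40 28
f 39 25 41
f 39 41 40
f 40 41 42
f 40 42 28
f 41 25 43
f 41 43 42
f 42 43 44
f 42 44 28
f 43 25 45
f 43 45 44
f 44 45 46
f 44 46 28
f 45 25 47
f 45 47 46
f 46 47 48
f 46 48 28
f 47 25 49
f 47 49 48
f 48 49 50
f 48 50 28
f 49 25 51
f 49 51 50
f 50 51 52
f 50 52 28
f 51 25 26
f 51 26 52
f 52 26 27
f 52 27 28
f 54 53 56
f 54 56 55
f 56 53 57
f 56 57 55
f 57 53 58
f 57 58 55
f 58 53 59
f 58 59 55
f 59 53 60
f 59 60 55
f 60 53 61
f 60 61 55
f 61 53 62
f 61 62 55
f 62 53 63
f 62 63 55
f 63 53 64
f 63 64 55
f 64 53 54
f 64 54 55



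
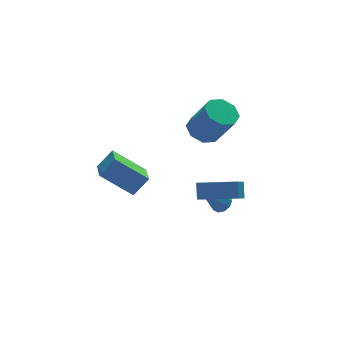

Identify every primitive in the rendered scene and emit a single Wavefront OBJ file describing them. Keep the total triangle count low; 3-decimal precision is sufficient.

v 3.762 0.031 -3.131
v 4.077 0.422 -2.719
v 2.618 -0.251 -1.989
v 3.815 0.645 -2.926
v 3.533 0.634 -3.211
v 3.338 0.392 -3.466
v 3.305 0.012 -3.593
v 3.446 -0.361 -3.543
v 3.708 -0.584 -3.336
v 3.99 -0.573 -3.05
v 4.185 -0.331 -2.796
v 4.218 0.049 -2.669
v -0.571 1.251 -2.419
v -2.133 2.028 -1.095
v -0.179 3.065 -3.02
v -1.741 3.841 -1.696
v 0.301 1.379 -1.464
v -1.261 2.155 -0.14
v 0.693 3.192 -2.065
v -0.869 3.969 -0.741
v 3.054 0.979 1.954
v 3.883 1.48 1.906
v 4.555 0.543 3.697
v 3.726 0.041 3.746
v 3.357 1.837 2.29
v 4.029 0.9 4.081
v 2.654 1.691 2.477
v 3.326 0.754 4.268
v 2.185 1.128 2.358
v 2.857 0.191 4.149
v 2.225 0.477 2.003
v 2.897 -0.46 3.794
v 2.751 0.12 1.619
v 3.423 -0.817 3.41
v 3.454 0.266 1.432
v 4.126 -0.671 3.223
v 3.923 0.829 1.551
v 4.595 -0.108 3.342
v 1.267 -3.388 0.103
v 1.42 -2.817 0.885
v 1.853 -2.618 -0.573
v 2.006 -2.047 0.208
v 3.034 -4.393 0.492
v 3.187 -3.822 1.273
v 3.62 -3.623 -0.185
v 3.773 -3.052 0.597
f 2 1 4
f 2 4 3
f 4 1 5
f 4 5 3
f 5 1 6
f 5 6 3
f 6 1 7
f 6 7 3
f 7 1 8
f 7 8 3
f 8 1 9
f 8 9 3
f 9 1 10
f 9 10 3
f 10 1 11
f 10 11 3
f 11 1 12
f 11 12 3
f 12 1 2
f 12 2 3
f 14 16 13
f 17 14 13
f 13 16 15
f 15 17 13
f 14 20 16
f 18 14 17
f 18 20 14
f 16 20 15
f 19 17 15
f 15 20 19
f 19 18 17
f 20 18 19
f 22 21 25
f 22 25 23
f 23 25 26
f 23 26 24
f 25 21 27
f 25 27 26
f 26 27 28
f 26 28 24
f 27 21 29
f 27 29 28
f 28 29 30
f 28 30 24
f 29 21 31
f 29 31 30
f 30 31 32
f 30 32 24
f 31 21 33
f 31 33 32
f 32 33 34
f 32 34 24
f 33 21 35
f 33 35 34
f 34 35 36
f 34 36 24
f 35 21 37
f 35 37 36
f 36 37 38
f 36 38 24
f 37 21 22
f 37 22 38
f 38 22 23
f 38 23 24
f 40 42 39
f 43 40 39
f 39 42 41
f 41 43 39
f 40 46 42
f 44 40 43
f 44 46 40
f 42 46 41
f 45 43 41
f 41 46 45
f 45 44 43
f 46 44 45



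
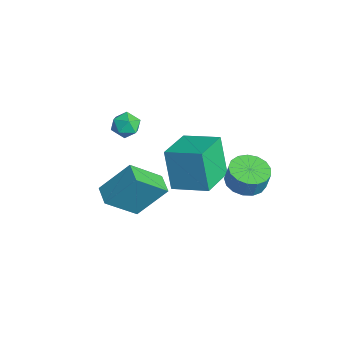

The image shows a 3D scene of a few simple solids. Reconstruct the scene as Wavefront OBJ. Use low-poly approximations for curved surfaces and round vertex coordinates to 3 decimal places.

v -1.02 1.721 -4.717
v -1.773 1.659 -2.651
v 0.218 3.061 -4.226
v -0.534 2.999 -2.16
v 0.414 0.221 -4.24
v -0.338 0.159 -2.174
v 1.653 1.561 -3.749
v 0.9 1.499 -1.683
v -0.704 -0.822 0.161
v -0.183 -1.24 -0.195
v -1.537 -1.7 -0.025
v -1.016 -2.118 -0.381
v -0.962 -2.001 0.365
v -0.447 -1.459 0.48
v -1.273 -1.481 -0.7
v -0.758 -0.939 -0.585
v -0.535 -1.648 -0.727
v -0.343 -1.969 -0.069
v -1.377 -0.971 -0.151
v -1.185 -1.292 0.507
v 2.618 2.918 -2.615
v 3.17 3.689 -2.821
v 3.394 3.792 -1.831
v 2.842 3.022 -1.625
v 2.75 3.87 -2.744
v 2.974 3.974 -1.755
v 2.299 3.834 -2.638
v 2.524 3.938 -1.649
v 1.921 3.588 -2.527
v 2.146 3.691 -1.537
v 1.703 3.188 -2.436
v 1.928 3.292 -1.446
v 1.695 2.727 -2.385
v 1.919 2.83 -1.396
v 1.898 2.309 -2.388
v 2.122 2.413 -1.398
v 2.266 2.031 -2.442
v 2.49 2.135 -1.452
v 2.714 1.956 -2.536
v 2.939 2.06 -1.546
v 3.14 2.102 -2.648
v 3.365 2.205 -1.658
v 3.447 2.434 -2.752
v 3.672 2.538 -1.763
v 3.564 2.878 -2.825
v 3.788 2.981 -1.836
v 3.464 3.33 -2.85
v 3.688 3.434 -1.86
v 1.039 -3.437 -2.376
v 1.354 -2.076 -0.889
v 0.979 -1.918 -3.752
v 1.294 -0.558 -2.265
v 2.066 -3.522 -2.515
v 2.381 -2.162 -1.028
v 2.006 -2.004 -3.891
v 2.321 -0.643 -2.404
f 2 4 1
f 5 2 1
f 1 4 3
f 3 5 1
f 2 8 4
f 6 2 5
f 6 8 2
f 4 8 3
f 7 5 3
f 3 8 7
f 7 6 5
f 8 6 7
f 9 20 14
f 9 14 10
f 9 10 16
f 9 16 19
f 9 19 20
f 10 14 18
f 14 20 13
f 20 19 11
f 19 16 15
f 16 10 17
f 12 18 13
f 12 13 11
f 12 11 15
f 12 15 17
f 12 17 18
f 13 18 14
f 11 13 20
f 15 11 19
f 17 15 16
f 18 17 10
f 22 21 25
f 22 25 23
f 23 25 26
f 23 26 24
f 25 21 27
f 25 27 26
f 26 27 28
f 26 28 24
f 27 21 29
f 27 29 28
f 28 29 30
f 28 30 24
f 29 21 31
f 29 31 30
f 30 31 32
f 30 32 24
f 31 21 33
f 31 33 32
f 32 33 34
f 32 34 24
f 33 21 35
f 33 35 34
f 34 35 36
f 34 36 24
f 35 21 37
f 35 37 36
f 36 37 38
f 36 38 24
f 37 21 39
f 37 39 38
f 38 39 40
f 38 40 24
f 39 21 41
f 39 41 40
f 40 41 42
f 40 42 24
f 41 21 43
f 41 43 42
f 42 43 44
f 42 44 24
f 43 21 45
f 43 45 44
f 44 45 46
f 44 46 24
f 45 21 47
f 45 47 46
f 46 47 48
f 46 48 24
f 47 21 22
f 47 22 48
f 48 22 23
f 48 23 24
f 50 52 49
f 53 50 49
f 49 52 51
f 51 53 49
f 50 56 52
f 54 50 53
f 54 56 50
f 52 56 51
f 55 53 51
f 51 56 55
f 55 54 53
f 56 54 55



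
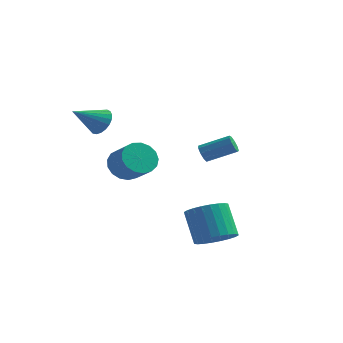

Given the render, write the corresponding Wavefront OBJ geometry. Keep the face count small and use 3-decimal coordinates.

v 0.353 3.157 0.049
v 0.641 2.939 -0.379
v 2.095 3.445 0.342
v 1.807 3.663 0.771
v 0.551 3.304 -0.453
v 2.005 3.809 0.268
v 0.369 3.6 -0.293
v 1.823 4.106 0.428
v 0.179 3.689 0.028
v 1.633 4.194 0.749
v 0.07 3.529 0.359
v 1.525 4.034 1.08
v 0.094 3.195 0.545
v 1.548 3.7 1.266
v 0.239 2.844 0.499
v 1.693 3.349 1.22
v 0.437 2.639 0.243
v 1.891 3.144 0.964
v 0.596 2.677 -0.104
v 2.05 3.182 0.617
v 3.086 -1.866 -3.481
v 3.589 -2.624 -2.88
v 2.776 -1.892 -1.278
v 2.274 -1.134 -1.879
v 3.877 -2.311 -2.877
v 3.064 -1.579 -1.275
v 4.045 -1.93 -2.966
v 3.232 -1.198 -1.363
v 4.066 -1.54 -3.133
v 3.254 -0.808 -1.531
v 3.939 -1.199 -3.353
v 3.126 -0.467 -1.751
v 3.682 -0.96 -3.593
v 2.869 -0.228 -1.991
v 3.334 -0.858 -3.816
v 2.521 -0.127 -2.213
v 2.948 -0.911 -3.988
v 2.135 -0.179 -2.385
v 2.584 -1.108 -4.082
v 1.771 -0.376 -2.48
v 2.296 -1.421 -4.085
v 1.483 -0.689 -2.483
v 2.128 -1.802 -3.997
v 1.315 -1.07 -2.394
v 2.106 -2.192 -3.829
v 1.294 -1.46 -2.227
v 2.234 -2.533 -3.609
v 1.421 -1.801 -2.007
v 2.491 -2.772 -3.369
v 1.678 -2.04 -1.767
v 2.839 -2.873 -3.147
v 2.026 -2.142 -1.544
v 3.225 -2.821 -2.975
v 2.412 -2.089 -1.372
v -1.734 -1.505 0.538
v -1.147 -1.516 -0.247
v -0.059 -2.206 0.578
v -0.646 -2.195 1.362
v -1.047 -1.108 -0.037
v 0.041 -1.799 0.787
v -1.104 -0.791 0.304
v -0.016 -1.482 1.128
v -1.306 -0.638 0.698
v -0.218 -1.328 1.523
v -1.606 -0.683 1.056
v -0.518 -1.374 1.881
v -1.935 -0.917 1.295
v -0.847 -1.607 2.12
v -2.218 -1.285 1.361
v -1.13 -1.975 2.185
v -2.391 -1.703 1.238
v -1.302 -2.394 2.062
v -2.412 -2.076 0.954
v -1.324 -2.767 1.779
v -2.279 -2.318 0.575
v -1.191 -3.009 1.4
v -2.021 -2.374 0.188
v -0.932 -3.065 1.013
v -1.697 -2.231 -0.12
v -0.609 -2.921 0.705
v -1.381 -1.921 -0.276
v -0.293 -2.611 0.548
v -3.137 -1.209 3.068
v -2.726 -1.001 3.746
v -4.043 -2.431 3.992
v -2.995 -0.791 3.759
v -3.288 -0.654 3.652
v -3.556 -0.613 3.444
v -3.75 -0.675 3.171
v -3.839 -0.83 2.881
v -3.806 -1.05 2.622
v -3.658 -1.297 2.441
v -3.419 -1.53 2.368
v -3.132 -1.707 2.416
v -2.845 -1.798 2.576
v -2.609 -1.787 2.822
v -2.464 -1.676 3.11
v -2.435 -1.485 3.391
v -2.528 -1.246 3.616
f 2 1 5
f 2 5 3
f 3 5 6
f 3 6 4
f 5 1 7
f 5 7 6
f 6 7 8
f 6 8 4
f 7 1 9
f 7 9 8
f 8 9 10
f 8 10 4
f 9 1 11
f 9 11 10
f 10 11 12
f 10 12 4
f 11 1 13
f 11 13 12
f 12 13 14
f 12 14 4
f 13 1 15
f 13 15 14
f 14 15 16
f 14 16 4
f 15 1 17
f 15 17 16
f 16 17 18
f 16 18 4
f 17 1 19
f 17 19 18
f 18 19 20
f 18 20 4
f 19 1 2
f 19 2 20
f 20 2 3
f 20 3 4
f 22 21 25
f 22 25 23
f 23 25 26
f 23 26 24
f 25 21 27
f 25 27 26
f 26 27 28
f 26 28 24
f 27 21 29
f 27 29 28
f 28 29 30
f 28 30 24
f 29 21 31
f 29 31 30
f 30 31 32
f 30 32 24
f 31 21 33
f 31 33 32
f 32 33 34
f 32 34 24
f 33 21 35
f 33 35 34
f 34 35 36
f 34 36 24
f 35 21 37
f 35 37 36
f 36 37 38
f 36 38 24
f 37 21 39
f 37 39 38
f 38 39 40
f 38 40 24
f 39 21 41
f 39 41 40
f 40 41 42
f 40 42 24
f 41 21 43
f 41 43 42
f 42 43 44
f 42 44 24
f 43 21 45
f 43 45 44
f 44 45 46
f 44 46 24
f 45 21 47
f 45 47 46
f 46 47 48
f 46 48 24
f 47 21 49
f 47 49 48
f 48 49 50
f 48 50 24
f 49 21 51
f 49 51 50
f 50 51 52
f 50 52 24
f 51 21 53
f 51 53 52
f 52 53 54
f 52 54 24
f 53 21 22
f 53 22 54
f 54 22 23
f 54 23 24
f 56 55 59
f 56 59 57
f 57 59 60
f 57 60 58
f 59 55 61
f 59 61 60
f 60 61 62
f 60 62 58
f 61 55 63
f 61 63 62
f 62 63 64
f 62 64 58
f 63 55 65
f 63 65 64
f 64 65 66
f 64 66 58
f 65 55 67
f 65 67 66
f 66 67 68
f 66 68 58
f 67 55 69
f 67 69 68
f 68 69 70
f 68 70 58
f 69 55 71
f 69 71 70
f 70 71 72
f 70 72 58
f 71 55 73
f 71 73 72
f 72 73 74
f 72 74 58
f 73 55 75
f 73 75 74
f 74 75 76
f 74 76 58
f 75 55 77
f 75 77 76
f 76 77 78
f 76 78 58
f 77 55 79
f 77 79 78
f 78 79 80
f 78 80 58
f 79 55 81
f 79 81 80
f 80 81 82
f 80 82 58
f 81 55 56
f 81 56 82
f 82 56 57
f 82 57 58
f 84 83 86
f 84 86 85
f 86 83 87
f 86 87 85
f 87 83 88
f 87 88 85
f 88 83 89
f 88 89 85
f 89 83 90
f 89 90 85
f 90 83 91
f 90 91 85
f 91 83 92
f 91 92 85
f 92 83 93
f 92 93 85
f 93 83 94
f 93 94 85
f 94 83 95
f 94 95 85
f 95 83 96
f 95 96 85
f 96 83 97
f 96 97 85
f 97 83 98
f 97 98 85
f 98 83 99
f 98 99 85
f 99 83 84
f 99 84 85



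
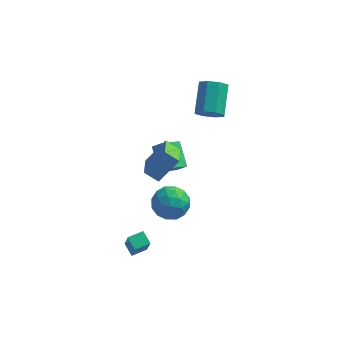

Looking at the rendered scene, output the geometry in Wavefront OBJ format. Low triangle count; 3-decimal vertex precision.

v -2.964 -1.039 0.793
v -1.929 -0.406 2.123
v -3.108 0.514 0.167
v -2.074 1.146 1.497
v -2.166 -1.186 0.243
v -1.132 -0.554 1.573
v -2.311 0.366 -0.383
v -1.276 0.999 0.947
v -1.993 2.219 -2.286
v -2.572 3.521 -1.36
v -2.613 2.391 -2.916
v -3.191 3.693 -1.989
v -1.129 3.047 -2.911
v -1.707 4.349 -1.984
v -1.748 3.219 -3.54
v -2.327 4.521 -2.614
v 0.121 2.712 2.547
v 0.504 2.283 3.199
v 0.543 3.939 4.266
v 0.159 4.368 3.613
v 0.944 2.546 2.774
v 0.983 4.202 3.841
v 0.901 2.907 2.216
v 0.94 4.563 3.283
v 0.402 3.153 1.852
v 0.441 4.809 2.918
v -0.263 3.141 1.894
v -0.224 4.797 2.961
v -0.703 2.878 2.319
v -0.664 4.534 3.386
v -0.66 2.517 2.877
v -0.621 4.173 3.944
v -0.161 2.271 3.242
v -0.122 3.927 4.308
v -2.007 -1.811 -0.531
v -1.265 -1.537 0.24
v -1.435 -3.503 -0.48
v -0.693 -3.229 0.291
v -1.77 -3.225 0.535
v -2.124 -2.18 0.503
v -0.576 -2.86 -0.743
v -0.93 -1.815 -0.775
v -0.381 -2.186 0.109
v -1.119 -2.411 0.899
v -1.581 -2.629 -1.139
v -2.319 -2.854 -0.349
v -1.686 -1.526 -0.15
v -1.014 -3.514 -0.09
v -1.647 -3.512 0.053
v -1.211 -3.351 0.506
v -2.191 -1.903 0.005
v -1.755 -1.742 0.458
v -2.052 -2.735 0.631
v -0.945 -3.298 -0.698
v -0.509 -3.137 -0.245
v -1.489 -1.689 -0.746
v -1.053 -1.528 -0.293
v -0.648 -2.305 -0.871
v -0.731 -1.746 0.226
v -0.395 -2.74 0.256
v -0.326 -2.523 -0.352
v -0.534 -1.909 -0.37
v -1.165 -1.878 0.69
v -0.828 -2.873 0.72
v -1.461 -2.871 0.863
v -1.669 -2.256 0.845
v -0.645 -2.259 0.613
v -1.872 -2.167 -0.96
v -1.535 -3.162 -0.93
v -1.031 -2.784 -1.085
v -1.239 -2.169 -1.103
v -2.305 -2.3 -0.496
v -1.969 -3.294 -0.466
v -2.166 -3.131 0.13
v -2.374 -2.517 0.112
v -2.055 -2.781 -0.853
v -3.405 -3.1 -4.786
v -3.13 -3.702 -3.417
v -3.87 -2.488 -4.423
v -3.594 -3.09 -3.054
v -2.646 -2.57 -4.706
v -2.37 -3.172 -3.337
v -3.11 -1.958 -4.343
v -2.835 -2.56 -2.974
f 2 4 1
f 5 2 1
f 1 4 3
f 3 5 1
f 2 8 4
f 6 2 5
f 6 8 2
f 4 8 3
f 7 5 3
f 3 8 7
f 7 6 5
f 8 6 7
f 10 12 9
f 13 10 9
f 9 12 11
f 11 13 9
f 10 16 12
f 14 10 13
f 14 16 10
f 12 16 11
f 15 13 11
f 11 16 15
f 15 14 13
f 16 14 15
f 18 17 21
f 18 21 19
f 19 21 22
f 19 22 20
f 21 17 23
f 21 23 22
f 22 23 24
f 22 24 20
f 23 17 25
f 23 25 24
f 24 25 26
f 24 26 20
f 25 17 27
f 25 27 26
f 26 27 28
f 26 28 20
f 27 17 29
f 27 29 28
f 28 29 30
f 28 30 20
f 29 17 31
f 29 31 30
f 30 31 32
f 30 32 20
f 31 17 33
f 31 33 32
f 32 33 34
f 32 34 20
f 33 17 18
f 33 18 34
f 34 18 19
f 34 19 20
f 35 72 51
f 72 46 75
f 51 75 40
f 72 75 51
f 35 51 47
f 51 40 52
f 47 52 36
f 51 52 47
f 35 47 56
f 47 36 57
f 56 57 42
f 47 57 56
f 35 56 68
f 56 42 71
f 68 71 45
f 56 71 68
f 35 68 72
f 68 45 76
f 72 76 46
f 68 76 72
f 36 52 63
f 52 40 66
f 63 66 44
f 52 66 63
f 40 75 53
f 75 46 74
f 53 74 39
f 75 74 53
f 46 76 73
f 76 45 69
f 73 69 37
f 76 69 73
f 45 71 70
f 71 42 58
f 70 58 41
f 71 58 70
f 42 57 62
f 57 36 59
f 62 59 43
f 57 59 62
f 38 64 50
f 64 44 65
f 50 65 39
f 64 65 50
f 38 50 48
f 50 39 49
f 48 49 37
f 50 49 48
f 38 48 55
f 48 37 54
f 55 54 41
f 48 54 55
f 38 55 60
f 55 41 61
f 60 61 43
f 55 61 60
f 38 60 64
f 60 43 67
f 64 67 44
f 60 67 64
f 39 65 53
f 65 44 66
f 53 66 40
f 65 66 53
f 37 49 73
f 49 39 74
f 73 74 46
f 49 74 73
f 41 54 70
f 54 37 69
f 70 69 45
f 54 69 70
f 43 61 62
f 61 41 58
f 62 58 42
f 61 58 62
f 44 67 63
f 67 43 59
f 63 59 36
f 67 59 63
f 78 80 77
f 81 78 77
f 77 80 79
f 79 81 77
f 78 84 80
f 82 78 81
f 82 84 78
f 80 84 79
f 83 81 79
f 79 84 83
f 83 82 81
f 84 82 83



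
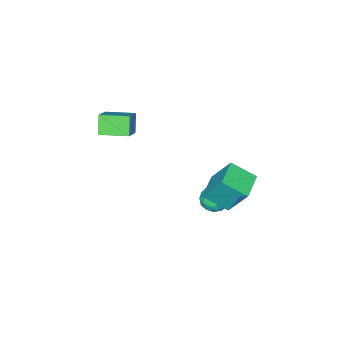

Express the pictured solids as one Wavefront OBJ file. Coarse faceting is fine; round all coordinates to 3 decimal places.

v -1.757 -0.355 -2.243
v -1.291 0.295 -2.464
v -1.129 -1.115 -3.156
v -0.663 -0.465 -3.377
v -0.557 -0.818 -2.633
v -0.945 -0.348 -2.068
v -1.475 -0.472 -3.552
v -1.863 -0.002 -2.987
v -1.116 0.223 -3.273
v -0.549 0.01 -2.705
v -1.871 -0.83 -2.915
v -1.304 -1.043 -2.347
v -1.579 0.037 -2.273
v -0.841 -0.857 -3.347
v -0.779 -1.064 -2.909
v -0.504 -0.682 -3.039
v -1.376 -0.341 -2.041
v -1.102 0.041 -2.171
v -0.671 -0.613 -2.27
v -1.318 -0.861 -3.449
v -1.044 -0.479 -3.579
v -1.916 -0.138 -2.581
v -1.641 0.244 -2.711
v -1.749 -0.207 -3.35
v -1.202 0.377 -2.878
v -0.833 -0.07 -3.415
v -1.31 -0.074 -3.518
v -1.539 0.202 -3.186
v -0.869 0.251 -2.545
v -0.5 -0.195 -3.081
v -0.438 -0.403 -2.644
v -0.666 -0.127 -2.312
v -0.766 0.209 -3.02
v -1.92 -0.625 -2.539
v -1.551 -1.071 -3.075
v -1.754 -0.693 -3.308
v -1.982 -0.417 -2.976
v -1.587 -0.75 -2.205
v -1.218 -1.197 -2.742
v -0.881 -1.022 -2.434
v -1.11 -0.746 -2.102
v -1.654 -1.029 -2.6
v -2.066 0.375 -2.139
v -1.375 -0.797 -1.317
v -2.363 1.431 -0.384
v -1.672 0.259 0.439
v -0.688 1.061 -2.319
v 0.003 -0.111 -1.496
v -0.985 2.117 -0.563
v -0.294 0.945 0.259
v 2.255 -4.74 3.924
v 3.222 -4.16 4.702
v 1.363 -3.457 4.075
v 2.33 -2.877 4.853
v 2.75 -4.283 2.967
v 3.717 -3.703 3.745
v 1.858 -3 3.118
v 2.825 -2.42 3.896
f 1 38 17
f 38 12 41
f 17 41 6
f 38 41 17
f 1 17 13
f 17 6 18
f 13 18 2
f 17 18 13
f 1 13 22
f 13 2 23
f 22 23 8
f 13 23 22
f 1 22 34
f 22 8 37
f 34 37 11
f 22 37 34
f 1 34 38
f 34 11 42
f 38 42 12
f 34 42 38
f 2 18 29
f 18 6 32
f 29 32 10
f 18 32 29
f 6 41 19
f 41 12 40
f 19 40 5
f 41 40 19
f 12 42 39
f 42 11 35
f 39 35 3
f 42 35 39
f 11 37 36
f 37 8 24
f 36 24 7
f 37 24 36
f 8 23 28
f 23 2 25
f 28 25 9
f 23 25 28
f 4 30 16
f 30 10 31
f 16 31 5
f 30 31 16
f 4 16 14
f 16 5 15
f 14 15 3
f 16 15 14
f 4 14 21
f 14 3 20
f 21 20 7
f 14 20 21
f 4 21 26
f 21 7 27
f 26 27 9
f 21 27 26
f 4 26 30
f 26 9 33
f 30 33 10
f 26 33 30
f 5 31 19
f 31 10 32
f 19 32 6
f 31 32 19
f 3 15 39
f 15 5 40
f 39 40 12
f 15 40 39
f 7 20 36
f 20 3 35
f 36 35 11
f 20 35 36
f 9 27 28
f 27 7 24
f 28 24 8
f 27 24 28
f 10 33 29
f 33 9 25
f 29 25 2
f 33 25 29
f 44 46 43
f 47 44 43
f 43 46 45
f 45 47 43
f 44 50 46
f 48 44 47
f 48 50 44
f 46 50 45
f 49 47 45
f 45 50 49
f 49 48 47
f 50 48 49
f 52 54 51
f 55 52 51
f 51 54 53
f 53 55 51
f 52 58 54
f 56 52 55
f 56 58 52
f 54 58 53
f 57 55 53
f 53 58 57
f 57 56 55
f 58 56 57



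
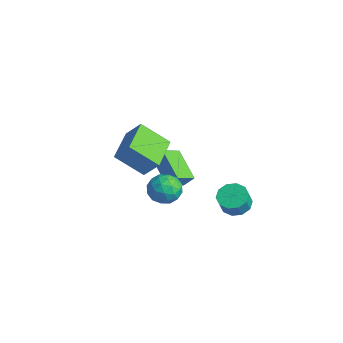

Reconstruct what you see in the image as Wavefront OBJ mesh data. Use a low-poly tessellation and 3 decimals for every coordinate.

v -4.8 0.899 -1.804
v -4.663 -0.243 -1.155
v -4.425 1.315 -1.151
v -4.288 0.173 -0.502
v -3.012 0.627 -2.658
v -2.875 -0.515 -2.009
v -2.637 1.043 -2.005
v -2.5 -0.099 -1.356
v -3.073 -1.055 -1.748
v -2.698 -0.529 -1.028
v -1.662 -1.671 -2.032
v -1.287 -1.145 -1.312
v -1.896 -1.87 -1.114
v -2.768 -1.489 -0.939
v -1.592 -0.711 -2.121
v -2.464 -0.33 -1.946
v -1.783 -0.316 -1.259
v -1.971 -1.032 -0.637
v -2.389 -1.168 -2.423
v -2.577 -1.884 -1.801
v -3.009 -0.738 -1.363
v -1.351 -1.462 -1.697
v -1.709 -1.889 -1.581
v -1.488 -1.579 -1.158
v -3.05 -1.302 -1.311
v -2.83 -0.993 -0.888
v -2.359 -1.782 -0.938
v -1.53 -1.207 -2.172
v -1.31 -0.898 -1.749
v -2.872 -0.621 -1.902
v -2.651 -0.311 -1.479
v -2.001 -0.418 -2.122
v -2.251 -0.303 -1.076
v -1.422 -0.665 -1.243
v -1.601 -0.41 -1.718
v -2.113 -0.186 -1.615
v -2.361 -0.724 -0.71
v -1.532 -1.087 -0.877
v -1.89 -1.513 -0.761
v -2.402 -1.289 -0.658
v -1.823 -0.599 -0.846
v -2.828 -1.113 -2.183
v -1.999 -1.476 -2.35
v -1.958 -0.911 -2.402
v -2.47 -0.687 -2.299
v -2.938 -1.535 -1.817
v -2.109 -1.897 -1.984
v -2.247 -2.014 -1.445
v -2.759 -1.79 -1.342
v -2.537 -1.601 -2.214
v -2.264 -1.591 1.582
v -3.289 -2.64 2.742
v -1.559 -1.158 2.597
v -2.584 -2.207 3.757
v -0.996 -3.093 1.343
v -2.021 -4.142 2.503
v -0.291 -2.66 2.358
v -1.316 -3.709 3.518
v -1.7 3.032 -4.338
v -1.21 2.425 -4.722
v -0.969 2.001 -3.747
v -1.46 2.608 -3.362
v -0.896 2.849 -4.615
v -0.656 2.425 -3.64
v -0.89 3.342 -4.402
v -0.65 2.919 -3.427
v -1.193 3.717 -4.165
v -0.953 3.294 -3.189
v -1.69 3.831 -3.993
v -1.45 3.407 -3.018
v -2.191 3.639 -3.953
v -1.95 3.215 -2.978
v -2.504 3.215 -4.06
v -2.264 2.791 -3.085
v -2.51 2.721 -4.273
v -2.27 2.298 -3.298
v -2.207 2.346 -4.511
v -1.967 1.923 -3.535
v -1.71 2.233 -4.682
v -1.47 1.809 -3.707
f 2 4 1
f 5 2 1
f 1 4 3
f 3 5 1
f 2 8 4
f 6 2 5
f 6 8 2
f 4 8 3
f 7 5 3
f 3 8 7
f 7 6 5
f 8 6 7
f 9 46 25
f 46 20 49
f 25 49 14
f 46 49 25
f 9 25 21
f 25 14 26
f 21 26 10
f 25 26 21
f 9 21 30
f 21 10 31
f 30 31 16
f 21 31 30
f 9 30 42
f 30 16 45
f 42 45 19
f 30 45 42
f 9 42 46
f 42 19 50
f 46 50 20
f 42 50 46
f 10 26 37
f 26 14 40
f 37 40 18
f 26 40 37
f 14 49 27
f 49 20 48
f 27 48 13
f 49 48 27
f 20 50 47
f 50 19 43
f 47 43 11
f 50 43 47
f 19 45 44
f 45 16 32
f 44 32 15
f 45 32 44
f 16 31 36
f 31 10 33
f 36 33 17
f 31 33 36
f 12 38 24
f 38 18 39
f 24 39 13
f 38 39 24
f 12 24 22
f 24 13 23
f 22 23 11
f 24 23 22
f 12 22 29
f 22 11 28
f 29 28 15
f 22 28 29
f 12 29 34
f 29 15 35
f 34 35 17
f 29 35 34
f 12 34 38
f 34 17 41
f 38 41 18
f 34 41 38
f 13 39 27
f 39 18 40
f 27 40 14
f 39 40 27
f 11 23 47
f 23 13 48
f 47 48 20
f 23 48 47
f 15 28 44
f 28 11 43
f 44 43 19
f 28 43 44
f 17 35 36
f 35 15 32
f 36 32 16
f 35 32 36
f 18 41 37
f 41 17 33
f 37 33 10
f 41 33 37
f 52 54 51
f 55 52 51
f 51 54 53
f 53 55 51
f 52 58 54
f 56 52 55
f 56 58 52
f 54 58 53
f 57 55 53
f 53 58 57
f 57 56 55
f 58 56 57
f 60 59 63
f 60 63 61
f 61 63 64
f 61 64 62
f 63 59 65
f 63 65 64
f 64 65 66
f 64 66 62
f 65 59 67
f 65 67 66
f 66 67 68
f 66 68 62
f 67 59 69
f 67 69 68
f 68 69 70
f 68 70 62
f 69 59 71
f 69 71 70
f 70 71 72
f 70 72 62
f 71 59 73
f 71 73 72
f 72 73 74
f 72 74 62
f 73 59 75
f 73 75 74
f 74 75 76
f 74 76 62
f 75 59 77
f 75 77 76
f 76 77 78
f 76 78 62
f 77 59 79
f 77 79 78
f 78 79 80
f 78 80 62
f 79 59 60
f 79 60 80
f 80 60 61
f 80 61 62



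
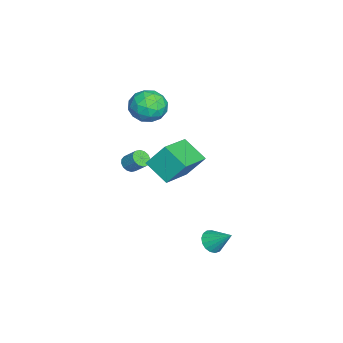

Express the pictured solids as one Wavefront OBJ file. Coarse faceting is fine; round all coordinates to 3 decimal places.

v -3.571 -3.891 -2.288
v -3.244 -4.29 -2.071
v -2.902 -3.609 -1.335
v -3.229 -3.209 -1.552
v -3.079 -4.158 -2.27
v -2.737 -3.476 -1.533
v -3.046 -3.954 -2.474
v -2.704 -3.273 -1.737
v -3.154 -3.733 -2.628
v -2.812 -3.052 -1.891
v -3.374 -3.555 -2.691
v -3.032 -2.874 -1.954
v -3.646 -3.466 -2.646
v -3.304 -2.785 -1.909
v -3.898 -3.491 -2.505
v -3.556 -2.81 -1.769
v -4.063 -3.624 -2.307
v -3.721 -2.942 -1.57
v -4.096 -3.827 -2.103
v -3.754 -3.146 -1.366
v -3.988 -4.048 -1.949
v -3.646 -3.367 -1.212
v -3.768 -4.226 -1.886
v -3.426 -3.545 -1.149
v -3.496 -4.315 -1.931
v -3.154 -3.634 -1.194
v -4.029 -1.937 2.342
v -2.992 -2.316 2.375
v -4.608 -3.564 1.885
v -3.571 -3.943 1.918
v -4.082 -3.649 2.852
v -3.724 -2.643 3.134
v -3.876 -3.237 1.126
v -3.518 -2.231 1.408
v -2.898 -3.119 1.623
v -3.025 -3.373 2.69
v -4.575 -2.507 1.57
v -4.702 -2.761 2.637
v -3.46 -1.984 2.399
v -4.14 -3.896 1.861
v -4.44 -3.723 2.41
v -3.831 -3.946 2.43
v -3.89 -2.176 2.845
v -3.28 -2.399 2.864
v -3.921 -3.182 3.145
v -4.32 -3.481 1.396
v -3.71 -3.704 1.415
v -3.769 -1.934 1.83
v -3.16 -2.157 1.85
v -3.679 -2.698 1.115
v -2.795 -2.678 1.976
v -3.135 -3.634 1.708
v -3.315 -3.22 1.242
v -3.104 -2.629 1.408
v -2.869 -2.828 2.603
v -3.21 -3.784 2.335
v -3.51 -3.611 2.883
v -3.3 -3.02 3.05
v -2.814 -3.3 2.161
v -4.39 -2.096 1.925
v -4.731 -3.052 1.657
v -4.3 -2.86 1.21
v -4.09 -2.269 1.377
v -4.465 -2.246 2.552
v -4.805 -3.202 2.284
v -4.496 -3.251 2.852
v -4.285 -2.66 3.018
v -4.786 -2.58 2.099
v -2.048 -1.745 -0.343
v -2.094 -0.778 0.931
v -1.303 -0.585 -1.196
v -1.35 0.382 0.078
v -0.13 -2.502 0.302
v -0.177 -1.535 1.576
v 0.614 -1.342 -0.551
v 0.568 -0.375 0.723
v 2.994 1.27 -2.939
v 3.641 1.009 -2.987
v 3.466 2.27 -2.001
v 3.63 1.241 -3.228
v 3.474 1.479 -3.404
v 3.207 1.67 -3.473
v 2.892 1.769 -3.419
v 2.6 1.754 -3.256
v 2.398 1.628 -3.02
v 2.332 1.42 -2.766
v 2.418 1.178 -2.551
v 2.636 0.957 -2.425
v 2.936 0.807 -2.417
v 3.249 0.764 -2.529
v 3.504 0.837 -2.734
f 2 1 5
f 2 5 3
f 3 5 6
f 3 6 4
f 5 1 7
f 5 7 6
f 6 7 8
f 6 8 4
f 7 1 9
f 7 9 8
f 8 9 10
f 8 10 4
f 9 1 11
f 9 11 10
f 10 11 12
f 10 12 4
f 11 1 13
f 11 13 12
f 12 13 14
f 12 14 4
f 13 1 15
f 13 15 14
f 14 15 16
f 14 16 4
f 15 1 17
f 15 17 16
f 16 17 18
f 16 18 4
f 17 1 19
f 17 19 18
f 18 19 20
f 18 20 4
f 19 1 21
f 19 21 20
f 20 21 22
f 20 22 4
f 21 1 23
f 21 23 22
f 22 23 24
f 22 24 4
f 23 1 25
f 23 25 24
f 24 25 26
f 24 26 4
f 25 1 2
f 25 2 26
f 26 2 3
f 26 3 4
f 27 64 43
f 64 38 67
f 43 67 32
f 64 67 43
f 27 43 39
f 43 32 44
f 39 44 28
f 43 44 39
f 27 39 48
f 39 28 49
f 48 49 34
f 39 49 48
f 27 48 60
f 48 34 63
f 60 63 37
f 48 63 60
f 27 60 64
f 60 37 68
f 64 68 38
f 60 68 64
f 28 44 55
f 44 32 58
f 55 58 36
f 44 58 55
f 32 67 45
f 67 38 66
f 45 66 31
f 67 66 45
f 38 68 65
f 68 37 61
f 65 61 29
f 68 61 65
f 37 63 62
f 63 34 50
f 62 50 33
f 63 50 62
f 34 49 54
f 49 28 51
f 54 51 35
f 49 51 54
f 30 56 42
f 56 36 57
f 42 57 31
f 56 57 42
f 30 42 40
f 42 31 41
f 40 41 29
f 42 41 40
f 30 40 47
f 40 29 46
f 47 46 33
f 40 46 47
f 30 47 52
f 47 33 53
f 52 53 35
f 47 53 52
f 30 52 56
f 52 35 59
f 56 59 36
f 52 59 56
f 31 57 45
f 57 36 58
f 45 58 32
f 57 58 45
f 29 41 65
f 41 31 66
f 65 66 38
f 41 66 65
f 33 46 62
f 46 29 61
f 62 61 37
f 46 61 62
f 35 53 54
f 53 33 50
f 54 50 34
f 53 50 54
f 36 59 55
f 59 35 51
f 55 51 28
f 59 51 55
f 70 72 69
f 73 70 69
f 69 72 71
f 71 73 69
f 70 76 72
f 74 70 73
f 74 76 70
f 72 76 71
f 75 73 71
f 71 76 75
f 75 74 73
f 76 74 75
f 78 77 80
f 78 80 79
f 80 77 81
f 80 81 79
f 81 77 82
f 81 82 79
f 82 77 83
f 82 83 79
f 83 77 84
f 83 84 79
f 84 77 85
f 84 85 79
f 85 77 86
f 85 86 79
f 86 77 87
f 86 87 79
f 87 77 88
f 87 88 79
f 88 77 89
f 88 89 79
f 89 77 90
f 89 90 79
f 90 77 91
f 90 91 79
f 91 77 78
f 91 78 79



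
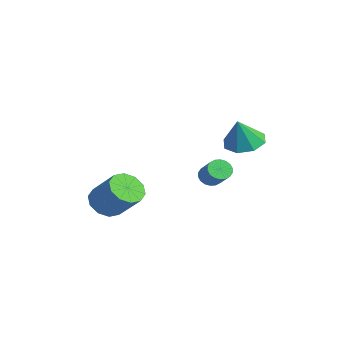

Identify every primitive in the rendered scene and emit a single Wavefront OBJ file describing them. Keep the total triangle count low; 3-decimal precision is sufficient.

v -2.233 -3.656 -1.611
v -1.453 -4.223 -2.026
v -0.127 -3.412 -0.643
v -0.907 -2.844 -0.229
v -1.475 -3.655 -2.338
v -0.15 -2.843 -0.956
v -1.787 -3.087 -2.373
v -0.461 -2.275 -0.99
v -2.269 -2.736 -2.116
v -0.943 -1.924 -0.734
v -2.737 -2.737 -1.667
v -1.412 -1.925 -0.285
v -3.013 -3.088 -1.197
v -1.687 -2.277 0.186
v -2.99 -3.657 -0.884
v -1.665 -2.845 0.498
v -2.679 -4.225 -0.85
v -1.353 -3.413 0.533
v -2.197 -4.576 -1.106
v -0.871 -3.764 0.276
v -1.728 -4.575 -1.555
v -0.403 -3.763 -0.173
v 0.708 2.652 3.013
v 1.492 2.051 2.53
v 1.252 2.128 4.547
v 1.749 2.833 2.706
v 1.396 3.509 3.062
v 0.64 3.683 3.39
v -0.076 3.253 3.496
v -0.333 2.471 3.32
v 0.021 1.795 2.964
v 0.777 1.621 2.636
v -0.444 1.262 0.394
v -0.093 0.874 -0.009
v 1.056 1.051 0.824
v 0.704 1.438 1.226
v -0.051 1.142 -0.123
v 1.097 1.318 0.71
v -0.088 1.433 -0.135
v 1.061 1.61 0.698
v -0.195 1.69 -0.042
v 0.954 1.867 0.791
v -0.351 1.863 0.137
v 0.798 2.039 0.97
v -0.526 1.916 0.367
v 0.623 2.093 1.2
v -0.685 1.84 0.602
v 0.464 2.016 1.435
v -0.796 1.649 0.796
v 0.353 1.826 1.629
v -0.837 1.382 0.91
v 0.311 1.558 1.743
v -0.801 1.09 0.922
v 0.348 1.267 1.755
v -0.694 0.833 0.829
v 0.455 1.01 1.662
v -0.538 0.661 0.65
v 0.611 0.837 1.483
v -0.363 0.607 0.42
v 0.786 0.784 1.253
v -0.204 0.684 0.185
v 0.945 0.86 1.018
f 2 1 5
f 2 5 3
f 3 5 6
f 3 6 4
f 5 1 7
f 5 7 6
f 6 7 8
f 6 8 4
f 7 1 9
f 7 9 8
f 8 9 10
f 8 10 4
f 9 1 11
f 9 11 10
f 10 11 12
f 10 12 4
f 11 1 13
f 11 13 12
f 12 13 14
f 12 14 4
f 13 1 15
f 13 15 14
f 14 15 16
f 14 16 4
f 15 1 17
f 15 17 16
f 16 17 18
f 16 18 4
f 17 1 19
f 17 19 18
f 18 19 20
f 18 20 4
f 19 1 21
f 19 21 20
f 20 21 22
f 20 22 4
f 21 1 2
f 21 2 22
f 22 2 3
f 22 3 4
f 24 23 26
f 24 26 25
f 26 23 27
f 26 27 25
f 27 23 28
f 27 28 25
f 28 23 29
f 28 29 25
f 29 23 30
f 29 30 25
f 30 23 31
f 30 31 25
f 31 23 32
f 31 32 25
f 32 23 24
f 32 24 25
f 34 33 37
f 34 37 35
f 35 37 38
f 35 38 36
f 37 33 39
f 37 39 38
f 38 39 40
f 38 40 36
f 39 33 41
f 39 41 40
f 40 41 42
f 40 42 36
f 41 33 43
f 41 43 42
f 42 43 44
f 42 44 36
f 43 33 45
f 43 45 44
f 44 45 46
f 44 46 36
f 45 33 47
f 45 47 46
f 46 47 48
f 46 48 36
f 47 33 49
f 47 49 48
f 48 49 50
f 48 50 36
f 49 33 51
f 49 51 50
f 50 51 52
f 50 52 36
f 51 33 53
f 51 53 52
f 52 53 54
f 52 54 36
f 53 33 55
f 53 55 54
f 54 55 56
f 54 56 36
f 55 33 57
f 55 57 56
f 56 57 58
f 56 58 36
f 57 33 59
f 57 59 58
f 58 59 60
f 58 60 36
f 59 33 61
f 59 61 60
f 60 61 62
f 60 62 36
f 61 33 34
f 61 34 62
f 62 34 35
f 62 35 36

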